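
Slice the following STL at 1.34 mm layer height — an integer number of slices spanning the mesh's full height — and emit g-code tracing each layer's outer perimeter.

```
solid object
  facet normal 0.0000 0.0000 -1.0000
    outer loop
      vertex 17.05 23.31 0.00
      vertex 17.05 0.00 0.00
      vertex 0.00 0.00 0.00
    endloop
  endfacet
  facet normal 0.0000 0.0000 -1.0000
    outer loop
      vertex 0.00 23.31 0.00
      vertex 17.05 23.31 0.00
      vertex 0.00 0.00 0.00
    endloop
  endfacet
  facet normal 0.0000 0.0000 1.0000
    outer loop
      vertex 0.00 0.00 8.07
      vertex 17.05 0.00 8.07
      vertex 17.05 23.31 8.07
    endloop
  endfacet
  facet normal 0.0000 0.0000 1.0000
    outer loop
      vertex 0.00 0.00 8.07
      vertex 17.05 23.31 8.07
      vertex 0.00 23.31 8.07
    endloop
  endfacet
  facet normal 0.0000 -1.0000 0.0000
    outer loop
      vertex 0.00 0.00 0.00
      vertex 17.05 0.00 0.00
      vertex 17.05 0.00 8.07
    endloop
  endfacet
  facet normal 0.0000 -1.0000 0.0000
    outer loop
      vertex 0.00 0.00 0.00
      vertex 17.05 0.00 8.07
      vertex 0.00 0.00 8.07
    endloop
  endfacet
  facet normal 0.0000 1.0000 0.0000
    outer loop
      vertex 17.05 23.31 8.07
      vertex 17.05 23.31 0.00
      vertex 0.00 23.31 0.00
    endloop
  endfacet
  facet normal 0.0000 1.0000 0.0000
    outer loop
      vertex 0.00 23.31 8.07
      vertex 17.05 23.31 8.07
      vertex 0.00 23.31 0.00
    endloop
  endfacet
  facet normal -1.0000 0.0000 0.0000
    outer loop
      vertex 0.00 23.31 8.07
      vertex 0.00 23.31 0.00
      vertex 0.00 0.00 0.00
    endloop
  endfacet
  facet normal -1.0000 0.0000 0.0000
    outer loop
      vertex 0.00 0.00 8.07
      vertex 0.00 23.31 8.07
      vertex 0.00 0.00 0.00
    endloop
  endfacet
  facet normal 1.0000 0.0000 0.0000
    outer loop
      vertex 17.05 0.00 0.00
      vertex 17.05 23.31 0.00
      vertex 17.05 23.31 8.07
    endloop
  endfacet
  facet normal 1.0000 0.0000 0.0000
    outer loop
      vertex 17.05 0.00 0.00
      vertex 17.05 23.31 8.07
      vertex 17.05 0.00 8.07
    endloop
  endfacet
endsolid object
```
; perimeter-only toolpath
G21 ; units = mm
G90 ; absolute positioning
G28 ; home
; layer 1
G0 Z1.34
G0 X0.00 Y0.00
G1 X17.05 Y0.00
G1 X17.05 Y23.31
G1 X0.00 Y23.31
G1 X0.00 Y0.00
; layer 2
G0 Z2.69
G0 X0.00 Y0.00
G1 X17.05 Y0.00
G1 X17.05 Y23.31
G1 X0.00 Y23.31
G1 X0.00 Y0.00
; layer 3
G0 Z4.04
G0 X0.00 Y0.00
G1 X17.05 Y0.00
G1 X17.05 Y23.31
G1 X0.00 Y23.31
G1 X0.00 Y0.00
; layer 4
G0 Z5.38
G0 X0.00 Y0.00
G1 X17.05 Y0.00
G1 X17.05 Y23.31
G1 X0.00 Y23.31
G1 X0.00 Y0.00
; layer 5
G0 Z6.72
G0 X0.00 Y0.00
G1 X17.05 Y0.00
G1 X17.05 Y23.31
G1 X0.00 Y23.31
G1 X0.00 Y0.00
; layer 6
G0 Z8.07
G0 X0.00 Y0.00
G1 X17.05 Y0.00
G1 X17.05 Y23.31
G1 X0.00 Y23.31
G1 X0.00 Y0.00
M2 ; end

The solid is a rectangular box, roughly 17.1 × 23.3 mm footprint and 8.07 mm tall. Slicing at Δz = 1.34 mm — 6 equal slices spanning the solid's height, so layer i sits at z = i·h/6 — gives 6 non-empty perimeters. Each is a 4-segment closed polygon; G0 lifts to the layer z and rapids to the start vertex, then G1 traces the edges.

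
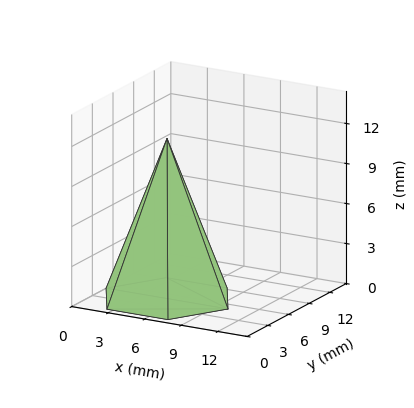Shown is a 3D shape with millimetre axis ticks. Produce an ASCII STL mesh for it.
Reading the render: the shape is a regular 6-sided pyramid, base circumscribed radius ≈ 5 mm, apex at z ≈ 12 mm (dimensions read to the nearest mm from the axis ticks). For the STL, each face is triangulated and given an outward normal.

solid part
  facet normal 0.0000 0.0000 -1.0000
    outer loop
      vertex 2.5 9.3 0.0
      vertex 7.5 9.3 0.0
      vertex 10.0 5.0 0.0
    endloop
  endfacet
  facet normal 0.0000 0.0000 -1.0000
    outer loop
      vertex 0.0 5.0 0.0
      vertex 2.5 9.3 0.0
      vertex 10.0 5.0 0.0
    endloop
  endfacet
  facet normal 0.0000 0.0000 -1.0000
    outer loop
      vertex 2.5 0.7 0.0
      vertex 0.0 5.0 0.0
      vertex 10.0 5.0 0.0
    endloop
  endfacet
  facet normal 0.0000 0.0000 -1.0000
    outer loop
      vertex 7.5 0.7 0.0
      vertex 2.5 0.7 0.0
      vertex 10.0 5.0 0.0
    endloop
  endfacet
  facet normal 0.8133 0.4729 0.3389
    outer loop
      vertex 10.0 5.0 0.0
      vertex 7.5 9.3 0.0
      vertex 5.0 5.0 12.0
    endloop
  endfacet
  facet normal 0.0000 0.9414 0.3373
    outer loop
      vertex 7.5 9.3 0.0
      vertex 2.5 9.3 0.0
      vertex 5.0 5.0 12.0
    endloop
  endfacet
  facet normal -0.8133 0.4729 0.3389
    outer loop
      vertex 2.5 9.3 0.0
      vertex 0.0 5.0 0.0
      vertex 5.0 5.0 12.0
    endloop
  endfacet
  facet normal -0.8133 -0.4729 0.3389
    outer loop
      vertex 0.0 5.0 0.0
      vertex 2.5 0.7 0.0
      vertex 5.0 5.0 12.0
    endloop
  endfacet
  facet normal 0.0000 -0.9414 0.3373
    outer loop
      vertex 2.5 0.7 0.0
      vertex 7.5 0.7 0.0
      vertex 5.0 5.0 12.0
    endloop
  endfacet
  facet normal 0.8133 -0.4729 0.3389
    outer loop
      vertex 7.5 0.7 0.0
      vertex 10.0 5.0 0.0
      vertex 5.0 5.0 12.0
    endloop
  endfacet
endsolid part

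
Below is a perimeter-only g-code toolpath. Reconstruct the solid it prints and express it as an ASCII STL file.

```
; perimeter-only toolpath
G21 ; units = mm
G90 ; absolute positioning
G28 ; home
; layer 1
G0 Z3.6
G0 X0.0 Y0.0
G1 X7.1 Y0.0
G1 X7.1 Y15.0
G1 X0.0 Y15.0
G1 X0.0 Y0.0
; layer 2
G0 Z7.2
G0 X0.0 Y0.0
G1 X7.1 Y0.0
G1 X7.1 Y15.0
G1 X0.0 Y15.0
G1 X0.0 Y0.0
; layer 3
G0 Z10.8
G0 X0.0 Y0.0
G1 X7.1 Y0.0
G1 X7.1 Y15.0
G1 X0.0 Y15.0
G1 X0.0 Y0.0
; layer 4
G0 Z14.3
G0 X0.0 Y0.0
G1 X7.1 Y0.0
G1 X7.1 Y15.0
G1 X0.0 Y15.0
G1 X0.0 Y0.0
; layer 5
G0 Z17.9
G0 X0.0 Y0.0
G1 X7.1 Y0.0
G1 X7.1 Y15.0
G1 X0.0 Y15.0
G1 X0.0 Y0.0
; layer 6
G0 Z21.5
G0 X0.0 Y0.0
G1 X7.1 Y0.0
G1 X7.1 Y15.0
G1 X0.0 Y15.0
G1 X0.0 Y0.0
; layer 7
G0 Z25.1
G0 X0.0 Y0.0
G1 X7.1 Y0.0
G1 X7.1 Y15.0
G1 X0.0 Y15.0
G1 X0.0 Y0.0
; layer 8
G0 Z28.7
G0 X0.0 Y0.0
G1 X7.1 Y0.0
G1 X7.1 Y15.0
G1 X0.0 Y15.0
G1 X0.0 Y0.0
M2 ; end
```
solid part
  facet normal 0.0000 0.0000 -1.0000
    outer loop
      vertex 7.1 15.0 0.0
      vertex 7.1 0.0 0.0
      vertex 0.0 0.0 0.0
    endloop
  endfacet
  facet normal 0.0000 0.0000 -1.0000
    outer loop
      vertex 0.0 15.0 0.0
      vertex 7.1 15.0 0.0
      vertex 0.0 0.0 0.0
    endloop
  endfacet
  facet normal 0.0000 0.0000 1.0000
    outer loop
      vertex 0.0 0.0 28.7
      vertex 7.1 0.0 28.7
      vertex 7.1 15.0 28.7
    endloop
  endfacet
  facet normal 0.0000 0.0000 1.0000
    outer loop
      vertex 0.0 0.0 28.7
      vertex 7.1 15.0 28.7
      vertex 0.0 15.0 28.7
    endloop
  endfacet
  facet normal 0.0000 -1.0000 0.0000
    outer loop
      vertex 0.0 0.0 0.0
      vertex 7.1 0.0 0.0
      vertex 7.1 0.0 28.7
    endloop
  endfacet
  facet normal 0.0000 -1.0000 0.0000
    outer loop
      vertex 0.0 0.0 0.0
      vertex 7.1 0.0 28.7
      vertex 0.0 0.0 28.7
    endloop
  endfacet
  facet normal 0.0000 1.0000 0.0000
    outer loop
      vertex 7.1 15.0 28.7
      vertex 7.1 15.0 0.0
      vertex 0.0 15.0 0.0
    endloop
  endfacet
  facet normal 0.0000 1.0000 0.0000
    outer loop
      vertex 0.0 15.0 28.7
      vertex 7.1 15.0 28.7
      vertex 0.0 15.0 0.0
    endloop
  endfacet
  facet normal -1.0000 0.0000 0.0000
    outer loop
      vertex 0.0 15.0 28.7
      vertex 0.0 15.0 0.0
      vertex 0.0 0.0 0.0
    endloop
  endfacet
  facet normal -1.0000 0.0000 0.0000
    outer loop
      vertex 0.0 0.0 28.7
      vertex 0.0 15.0 28.7
      vertex 0.0 0.0 0.0
    endloop
  endfacet
  facet normal 1.0000 0.0000 0.0000
    outer loop
      vertex 7.1 0.0 0.0
      vertex 7.1 15.0 0.0
      vertex 7.1 15.0 28.7
    endloop
  endfacet
  facet normal 1.0000 0.0000 0.0000
    outer loop
      vertex 7.1 0.0 0.0
      vertex 7.1 15.0 28.7
      vertex 7.1 0.0 28.7
    endloop
  endfacet
endsolid part

The G0 Z moves step by Δz≈3.6 mm. Every layer's G1 loop is the same polygon, so the solid is a straight extrusion of it from z=0 to z≈28.7. Closing with flat bottom and top caps and triangulating gives 12 facets — a rectangular box, roughly 7.1 × 15 mm footprint and 28.7 mm tall.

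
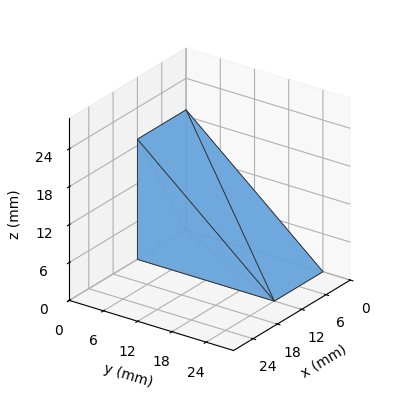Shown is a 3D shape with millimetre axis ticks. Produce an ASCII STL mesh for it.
Reading the render: the shape is a wedge (ramp): 12 × 24 mm base, rising to 19 mm along the y=0 edge and sloping linearly to z=0 at y=24 (dimensions read to the nearest mm from the axis ticks). For the STL, each face is triangulated and given an outward normal.

solid part
  facet normal 0.0000 0.0000 -1.0000
    outer loop
      vertex 12.0 24.0 0.0
      vertex 12.0 0.0 0.0
      vertex 0.0 0.0 0.0
    endloop
  endfacet
  facet normal 0.0000 0.0000 -1.0000
    outer loop
      vertex 0.0 24.0 0.0
      vertex 12.0 24.0 0.0
      vertex 0.0 0.0 0.0
    endloop
  endfacet
  facet normal 0.0000 -1.0000 0.0000
    outer loop
      vertex 0.0 0.0 0.0
      vertex 12.0 0.0 0.0
      vertex 12.0 0.0 19.0
    endloop
  endfacet
  facet normal 0.0000 -1.0000 0.0000
    outer loop
      vertex 0.0 0.0 0.0
      vertex 12.0 0.0 19.0
      vertex 0.0 0.0 19.0
    endloop
  endfacet
  facet normal 0.0000 0.6207 0.7840
    outer loop
      vertex 0.0 0.0 19.0
      vertex 12.0 0.0 19.0
      vertex 12.0 24.0 0.0
    endloop
  endfacet
  facet normal 0.0000 0.6207 0.7840
    outer loop
      vertex 0.0 0.0 19.0
      vertex 12.0 24.0 0.0
      vertex 0.0 24.0 0.0
    endloop
  endfacet
  facet normal -1.0000 0.0000 0.0000
    outer loop
      vertex 0.0 0.0 19.0
      vertex 0.0 24.0 0.0
      vertex 0.0 0.0 0.0
    endloop
  endfacet
  facet normal 1.0000 0.0000 0.0000
    outer loop
      vertex 12.0 0.0 0.0
      vertex 12.0 24.0 0.0
      vertex 12.0 0.0 19.0
    endloop
  endfacet
endsolid part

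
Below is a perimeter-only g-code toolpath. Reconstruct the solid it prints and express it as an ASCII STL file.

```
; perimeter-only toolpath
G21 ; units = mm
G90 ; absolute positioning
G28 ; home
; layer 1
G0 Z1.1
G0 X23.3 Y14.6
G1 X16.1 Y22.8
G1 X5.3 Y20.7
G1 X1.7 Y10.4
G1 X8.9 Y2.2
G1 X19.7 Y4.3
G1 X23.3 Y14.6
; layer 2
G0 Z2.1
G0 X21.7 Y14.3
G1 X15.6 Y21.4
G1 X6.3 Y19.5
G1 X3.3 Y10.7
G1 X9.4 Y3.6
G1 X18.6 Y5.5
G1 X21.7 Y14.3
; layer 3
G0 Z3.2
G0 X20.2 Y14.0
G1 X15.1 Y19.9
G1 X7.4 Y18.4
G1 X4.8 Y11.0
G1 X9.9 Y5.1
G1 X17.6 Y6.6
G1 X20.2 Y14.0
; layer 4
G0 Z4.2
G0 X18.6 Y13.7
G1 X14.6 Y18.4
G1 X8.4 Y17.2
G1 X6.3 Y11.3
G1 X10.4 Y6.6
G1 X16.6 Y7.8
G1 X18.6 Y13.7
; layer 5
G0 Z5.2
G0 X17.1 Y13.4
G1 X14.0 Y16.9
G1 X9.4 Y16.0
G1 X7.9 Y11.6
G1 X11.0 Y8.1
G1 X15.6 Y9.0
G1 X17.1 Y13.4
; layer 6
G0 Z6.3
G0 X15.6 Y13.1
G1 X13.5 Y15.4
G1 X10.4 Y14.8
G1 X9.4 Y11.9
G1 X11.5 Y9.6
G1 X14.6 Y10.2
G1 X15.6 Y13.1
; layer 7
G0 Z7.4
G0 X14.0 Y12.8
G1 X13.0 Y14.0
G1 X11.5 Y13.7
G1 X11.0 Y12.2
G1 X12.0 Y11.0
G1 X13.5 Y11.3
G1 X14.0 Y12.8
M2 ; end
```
solid part
  facet normal 0.0000 0.0000 -1.0000
    outer loop
      vertex 4.3 21.9 0.0
      vertex 16.6 24.3 0.0
      vertex 24.8 14.9 0.0
    endloop
  endfacet
  facet normal 0.0000 0.0000 -1.0000
    outer loop
      vertex 0.2 10.1 0.0
      vertex 4.3 21.9 0.0
      vertex 24.8 14.9 0.0
    endloop
  endfacet
  facet normal 0.0000 0.0000 -1.0000
    outer loop
      vertex 8.4 0.7 0.0
      vertex 0.2 10.1 0.0
      vertex 24.8 14.9 0.0
    endloop
  endfacet
  facet normal 0.0000 0.0000 -1.0000
    outer loop
      vertex 20.7 3.1 0.0
      vertex 8.4 0.7 0.0
      vertex 24.8 14.9 0.0
    endloop
  endfacet
  facet normal 0.4614 0.4025 0.7906
    outer loop
      vertex 24.8 14.9 0.0
      vertex 16.6 24.3 0.0
      vertex 12.5 12.5 8.4
    endloop
  endfacet
  facet normal -0.1176 0.6027 0.7893
    outer loop
      vertex 16.6 24.3 0.0
      vertex 4.3 21.9 0.0
      vertex 12.5 12.5 8.4
    endloop
  endfacet
  facet normal -0.5789 0.2011 0.7902
    outer loop
      vertex 4.3 21.9 0.0
      vertex 0.2 10.1 0.0
      vertex 12.5 12.5 8.4
    endloop
  endfacet
  facet normal -0.4614 -0.4025 0.7906
    outer loop
      vertex 0.2 10.1 0.0
      vertex 8.4 0.7 0.0
      vertex 12.5 12.5 8.4
    endloop
  endfacet
  facet normal 0.1176 -0.6027 0.7893
    outer loop
      vertex 8.4 0.7 0.0
      vertex 20.7 3.1 0.0
      vertex 12.5 12.5 8.4
    endloop
  endfacet
  facet normal 0.5789 -0.2011 0.7902
    outer loop
      vertex 20.7 3.1 0.0
      vertex 24.8 14.9 0.0
      vertex 12.5 12.5 8.4
    endloop
  endfacet
endsolid part

The G0 Z moves step by Δz≈1.1 mm. The G1 loops shrink linearly with z, so the solid tapers from its base footprint up to z≈8.4. Closing with a flat bottom cap and the tapered top and triangulating gives 10 facets — a regular 6-sided pyramid, base circumscribed radius ≈ 12.5 mm, apex at z ≈ 8.4 mm.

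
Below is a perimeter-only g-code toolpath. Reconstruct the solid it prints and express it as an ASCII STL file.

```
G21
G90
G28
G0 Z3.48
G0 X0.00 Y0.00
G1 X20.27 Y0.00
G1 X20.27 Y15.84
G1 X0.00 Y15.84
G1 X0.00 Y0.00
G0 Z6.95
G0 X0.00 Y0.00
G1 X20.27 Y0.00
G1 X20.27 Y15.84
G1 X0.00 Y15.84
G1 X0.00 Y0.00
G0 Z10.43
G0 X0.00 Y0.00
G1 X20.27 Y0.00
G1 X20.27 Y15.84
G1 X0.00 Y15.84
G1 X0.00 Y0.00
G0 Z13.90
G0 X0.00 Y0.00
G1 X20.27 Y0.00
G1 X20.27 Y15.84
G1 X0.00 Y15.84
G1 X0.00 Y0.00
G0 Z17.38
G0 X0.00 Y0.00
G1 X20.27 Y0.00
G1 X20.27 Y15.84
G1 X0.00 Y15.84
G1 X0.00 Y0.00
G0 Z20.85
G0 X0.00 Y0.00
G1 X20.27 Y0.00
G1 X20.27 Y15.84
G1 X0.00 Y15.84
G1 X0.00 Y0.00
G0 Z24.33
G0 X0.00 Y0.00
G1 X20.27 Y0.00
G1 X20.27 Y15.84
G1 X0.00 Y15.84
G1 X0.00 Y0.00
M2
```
solid part
  facet normal 0.0000 0.0000 -1.0000
    outer loop
      vertex 20.27 15.84 0.00
      vertex 20.27 0.00 0.00
      vertex 0.00 0.00 0.00
    endloop
  endfacet
  facet normal 0.0000 0.0000 -1.0000
    outer loop
      vertex 0.00 15.84 0.00
      vertex 20.27 15.84 0.00
      vertex 0.00 0.00 0.00
    endloop
  endfacet
  facet normal 0.0000 0.0000 1.0000
    outer loop
      vertex 0.00 0.00 24.33
      vertex 20.27 0.00 24.33
      vertex 20.27 15.84 24.33
    endloop
  endfacet
  facet normal 0.0000 0.0000 1.0000
    outer loop
      vertex 0.00 0.00 24.33
      vertex 20.27 15.84 24.33
      vertex 0.00 15.84 24.33
    endloop
  endfacet
  facet normal 0.0000 -1.0000 0.0000
    outer loop
      vertex 0.00 0.00 0.00
      vertex 20.27 0.00 0.00
      vertex 20.27 0.00 24.33
    endloop
  endfacet
  facet normal 0.0000 -1.0000 0.0000
    outer loop
      vertex 0.00 0.00 0.00
      vertex 20.27 0.00 24.33
      vertex 0.00 0.00 24.33
    endloop
  endfacet
  facet normal 0.0000 1.0000 0.0000
    outer loop
      vertex 20.27 15.84 24.33
      vertex 20.27 15.84 0.00
      vertex 0.00 15.84 0.00
    endloop
  endfacet
  facet normal 0.0000 1.0000 0.0000
    outer loop
      vertex 0.00 15.84 24.33
      vertex 20.27 15.84 24.33
      vertex 0.00 15.84 0.00
    endloop
  endfacet
  facet normal -1.0000 0.0000 0.0000
    outer loop
      vertex 0.00 15.84 24.33
      vertex 0.00 15.84 0.00
      vertex 0.00 0.00 0.00
    endloop
  endfacet
  facet normal -1.0000 0.0000 0.0000
    outer loop
      vertex 0.00 0.00 24.33
      vertex 0.00 15.84 24.33
      vertex 0.00 0.00 0.00
    endloop
  endfacet
  facet normal 1.0000 0.0000 0.0000
    outer loop
      vertex 20.27 0.00 0.00
      vertex 20.27 15.84 0.00
      vertex 20.27 15.84 24.33
    endloop
  endfacet
  facet normal 1.0000 0.0000 0.0000
    outer loop
      vertex 20.27 0.00 0.00
      vertex 20.27 15.84 24.33
      vertex 20.27 0.00 24.33
    endloop
  endfacet
endsolid part

The G0 Z moves step by Δz≈3.48 mm. Every layer's G1 loop is the same polygon, so the solid is a straight extrusion of it from z=0 to z≈24.3. Closing with flat bottom and top caps and triangulating gives 12 facets — a rectangular box, roughly 20.3 × 15.8 mm footprint and 24.3 mm tall.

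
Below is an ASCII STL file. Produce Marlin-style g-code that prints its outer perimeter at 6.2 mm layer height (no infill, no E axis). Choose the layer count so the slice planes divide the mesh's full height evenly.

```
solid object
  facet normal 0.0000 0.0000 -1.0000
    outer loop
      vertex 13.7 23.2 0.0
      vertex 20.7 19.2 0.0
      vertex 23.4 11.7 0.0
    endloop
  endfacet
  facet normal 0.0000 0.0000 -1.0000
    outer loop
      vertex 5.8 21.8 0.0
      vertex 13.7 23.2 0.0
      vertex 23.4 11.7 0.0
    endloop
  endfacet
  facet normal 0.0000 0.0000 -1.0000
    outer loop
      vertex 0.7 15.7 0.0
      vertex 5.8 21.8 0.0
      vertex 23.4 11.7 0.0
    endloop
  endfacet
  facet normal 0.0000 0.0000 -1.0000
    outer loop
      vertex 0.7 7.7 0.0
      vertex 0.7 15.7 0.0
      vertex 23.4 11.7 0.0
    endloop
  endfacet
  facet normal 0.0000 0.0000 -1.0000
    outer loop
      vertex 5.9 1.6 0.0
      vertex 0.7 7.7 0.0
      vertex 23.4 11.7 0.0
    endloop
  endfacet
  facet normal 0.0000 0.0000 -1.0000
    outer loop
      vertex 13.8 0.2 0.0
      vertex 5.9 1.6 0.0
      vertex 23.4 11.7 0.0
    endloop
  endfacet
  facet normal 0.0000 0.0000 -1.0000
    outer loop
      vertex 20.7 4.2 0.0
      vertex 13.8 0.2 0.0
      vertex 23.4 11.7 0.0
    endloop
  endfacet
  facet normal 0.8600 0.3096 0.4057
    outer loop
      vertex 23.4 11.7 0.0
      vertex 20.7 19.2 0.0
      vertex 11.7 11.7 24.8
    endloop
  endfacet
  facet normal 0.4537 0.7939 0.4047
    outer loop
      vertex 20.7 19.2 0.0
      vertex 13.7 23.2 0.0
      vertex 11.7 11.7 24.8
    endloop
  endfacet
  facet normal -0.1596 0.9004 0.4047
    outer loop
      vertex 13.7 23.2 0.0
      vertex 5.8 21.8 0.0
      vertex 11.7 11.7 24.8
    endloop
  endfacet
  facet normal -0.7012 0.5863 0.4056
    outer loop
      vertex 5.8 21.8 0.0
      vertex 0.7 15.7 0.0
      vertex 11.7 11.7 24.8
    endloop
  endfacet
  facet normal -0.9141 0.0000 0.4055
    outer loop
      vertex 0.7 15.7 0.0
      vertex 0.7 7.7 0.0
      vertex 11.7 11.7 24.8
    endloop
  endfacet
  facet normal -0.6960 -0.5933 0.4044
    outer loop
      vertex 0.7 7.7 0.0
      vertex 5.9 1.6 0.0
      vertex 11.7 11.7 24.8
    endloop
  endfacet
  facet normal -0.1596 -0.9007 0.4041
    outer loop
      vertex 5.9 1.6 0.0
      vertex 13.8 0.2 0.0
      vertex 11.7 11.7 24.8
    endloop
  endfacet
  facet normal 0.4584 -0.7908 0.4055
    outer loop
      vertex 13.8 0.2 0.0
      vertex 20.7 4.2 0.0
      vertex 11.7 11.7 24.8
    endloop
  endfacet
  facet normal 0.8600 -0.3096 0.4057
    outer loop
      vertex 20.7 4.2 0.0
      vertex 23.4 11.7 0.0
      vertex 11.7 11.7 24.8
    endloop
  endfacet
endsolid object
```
; perimeter-only toolpath
G21 ; units = mm
G90 ; absolute positioning
G28 ; home
; layer 1
G0 Z6.2
G0 X20.5 Y11.7
G1 X18.4 Y17.3
G1 X13.2 Y20.3
G1 X7.3 Y19.3
G1 X3.4 Y14.7
G1 X3.4 Y8.7
G1 X7.4 Y4.1
G1 X13.3 Y3.1
G1 X18.4 Y6.1
G1 X20.5 Y11.7
; layer 2
G0 Z12.4
G0 X17.5 Y11.7
G1 X16.2 Y15.4
G1 X12.7 Y17.4
G1 X8.8 Y16.8
G1 X6.2 Y13.7
G1 X6.2 Y9.7
G1 X8.8 Y6.6
G1 X12.8 Y5.9
G1 X16.2 Y7.9
G1 X17.5 Y11.7
; layer 3
G0 Z18.6
G0 X14.6 Y11.7
G1 X13.9 Y13.6
G1 X12.2 Y14.6
G1 X10.2 Y14.2
G1 X8.9 Y12.7
G1 X8.9 Y10.7
G1 X10.2 Y9.2
G1 X12.2 Y8.8
G1 X13.9 Y9.8
G1 X14.6 Y11.7
M2 ; end

The solid is a regular 9-sided pyramid, base circumscribed radius ≈ 11.7 mm, apex at z ≈ 24.8 mm. Slicing at Δz = 6.2 mm — 4 equal slices spanning the solid's height, so layer i sits at z = i·h/4 — gives 3 non-empty perimeters. Each is a 9-segment closed polygon; G0 lifts to the layer z and rapids to the start vertex, then G1 traces the edges. The cross-section shrinks linearly with z (the slice at the apex is degenerate and omitted).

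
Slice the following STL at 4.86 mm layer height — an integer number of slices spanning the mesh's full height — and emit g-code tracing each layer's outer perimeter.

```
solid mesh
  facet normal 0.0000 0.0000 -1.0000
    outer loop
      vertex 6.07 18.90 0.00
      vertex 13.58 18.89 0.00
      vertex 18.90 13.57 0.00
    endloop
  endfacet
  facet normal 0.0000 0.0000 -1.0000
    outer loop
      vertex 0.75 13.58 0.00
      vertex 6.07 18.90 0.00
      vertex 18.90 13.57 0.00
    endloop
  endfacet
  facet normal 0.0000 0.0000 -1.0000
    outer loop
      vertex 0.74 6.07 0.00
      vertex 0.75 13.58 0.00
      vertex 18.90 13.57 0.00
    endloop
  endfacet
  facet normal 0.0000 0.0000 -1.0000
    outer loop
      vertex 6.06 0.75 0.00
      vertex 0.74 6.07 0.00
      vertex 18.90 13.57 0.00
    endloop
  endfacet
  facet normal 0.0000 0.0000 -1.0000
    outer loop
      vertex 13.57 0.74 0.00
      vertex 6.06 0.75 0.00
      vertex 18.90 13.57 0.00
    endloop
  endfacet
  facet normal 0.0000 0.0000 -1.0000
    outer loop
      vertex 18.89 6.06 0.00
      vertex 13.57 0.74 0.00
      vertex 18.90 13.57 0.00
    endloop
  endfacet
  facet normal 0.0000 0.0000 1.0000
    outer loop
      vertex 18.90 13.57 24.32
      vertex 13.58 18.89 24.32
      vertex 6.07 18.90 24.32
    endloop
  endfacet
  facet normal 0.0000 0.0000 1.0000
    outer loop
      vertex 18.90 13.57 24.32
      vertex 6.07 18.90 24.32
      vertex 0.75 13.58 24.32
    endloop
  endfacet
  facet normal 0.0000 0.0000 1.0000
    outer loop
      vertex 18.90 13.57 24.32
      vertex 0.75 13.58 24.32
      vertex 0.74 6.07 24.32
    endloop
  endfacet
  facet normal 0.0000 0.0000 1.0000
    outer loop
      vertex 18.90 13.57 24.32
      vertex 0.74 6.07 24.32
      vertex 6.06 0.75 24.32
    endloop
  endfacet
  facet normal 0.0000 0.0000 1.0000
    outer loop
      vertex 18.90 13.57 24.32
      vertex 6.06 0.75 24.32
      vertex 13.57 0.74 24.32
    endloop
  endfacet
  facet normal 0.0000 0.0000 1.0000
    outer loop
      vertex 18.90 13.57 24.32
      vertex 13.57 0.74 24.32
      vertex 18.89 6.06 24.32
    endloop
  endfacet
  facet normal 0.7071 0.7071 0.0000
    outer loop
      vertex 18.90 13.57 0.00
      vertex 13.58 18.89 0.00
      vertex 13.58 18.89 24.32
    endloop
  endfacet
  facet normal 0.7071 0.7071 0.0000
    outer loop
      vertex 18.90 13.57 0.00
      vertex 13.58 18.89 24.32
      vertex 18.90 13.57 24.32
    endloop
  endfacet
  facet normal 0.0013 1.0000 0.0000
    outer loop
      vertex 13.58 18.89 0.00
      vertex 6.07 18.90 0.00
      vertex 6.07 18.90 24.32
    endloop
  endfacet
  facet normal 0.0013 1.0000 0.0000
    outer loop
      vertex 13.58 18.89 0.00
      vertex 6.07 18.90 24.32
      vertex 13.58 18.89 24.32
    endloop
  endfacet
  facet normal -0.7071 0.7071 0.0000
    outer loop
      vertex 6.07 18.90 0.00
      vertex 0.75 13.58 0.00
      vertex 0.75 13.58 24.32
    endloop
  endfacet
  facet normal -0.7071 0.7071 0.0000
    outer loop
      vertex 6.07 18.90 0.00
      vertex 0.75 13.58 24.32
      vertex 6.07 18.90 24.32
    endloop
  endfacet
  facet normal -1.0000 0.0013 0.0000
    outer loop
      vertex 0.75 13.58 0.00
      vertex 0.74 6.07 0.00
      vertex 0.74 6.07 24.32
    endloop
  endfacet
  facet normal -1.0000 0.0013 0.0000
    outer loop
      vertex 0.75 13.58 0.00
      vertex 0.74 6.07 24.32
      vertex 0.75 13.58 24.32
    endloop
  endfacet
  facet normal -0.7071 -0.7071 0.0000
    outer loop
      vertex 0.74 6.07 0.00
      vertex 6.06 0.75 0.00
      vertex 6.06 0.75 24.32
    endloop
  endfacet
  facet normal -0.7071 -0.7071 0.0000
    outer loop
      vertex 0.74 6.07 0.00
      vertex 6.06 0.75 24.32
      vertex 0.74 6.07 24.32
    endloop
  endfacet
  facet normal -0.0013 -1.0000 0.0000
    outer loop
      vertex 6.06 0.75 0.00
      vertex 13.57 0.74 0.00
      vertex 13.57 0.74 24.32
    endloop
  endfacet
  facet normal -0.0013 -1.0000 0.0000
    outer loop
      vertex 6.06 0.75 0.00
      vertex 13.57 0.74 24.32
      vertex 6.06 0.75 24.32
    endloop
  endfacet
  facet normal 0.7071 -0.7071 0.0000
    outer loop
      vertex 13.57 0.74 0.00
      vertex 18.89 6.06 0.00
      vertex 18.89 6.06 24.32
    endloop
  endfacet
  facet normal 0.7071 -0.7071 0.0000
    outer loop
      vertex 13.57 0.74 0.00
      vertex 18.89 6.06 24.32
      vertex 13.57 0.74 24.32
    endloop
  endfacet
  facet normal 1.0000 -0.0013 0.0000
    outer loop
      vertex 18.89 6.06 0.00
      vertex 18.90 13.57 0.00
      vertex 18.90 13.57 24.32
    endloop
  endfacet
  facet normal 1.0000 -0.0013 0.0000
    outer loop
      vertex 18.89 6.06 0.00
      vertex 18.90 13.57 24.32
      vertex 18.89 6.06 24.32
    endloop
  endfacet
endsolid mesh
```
; perimeter-only toolpath
G21 ; units = mm
G90 ; absolute positioning
G28 ; home
; layer 1
G0 Z4.86
G0 X18.90 Y13.57
G1 X13.58 Y18.89
G1 X6.07 Y18.90
G1 X0.75 Y13.58
G1 X0.74 Y6.07
G1 X6.06 Y0.75
G1 X13.57 Y0.74
G1 X18.89 Y6.06
G1 X18.90 Y13.57
; layer 2
G0 Z9.73
G0 X18.90 Y13.57
G1 X13.58 Y18.89
G1 X6.07 Y18.90
G1 X0.75 Y13.58
G1 X0.74 Y6.07
G1 X6.06 Y0.75
G1 X13.57 Y0.74
G1 X18.89 Y6.06
G1 X18.90 Y13.57
; layer 3
G0 Z14.59
G0 X18.90 Y13.57
G1 X13.58 Y18.89
G1 X6.07 Y18.90
G1 X0.75 Y13.58
G1 X0.74 Y6.07
G1 X6.06 Y0.75
G1 X13.57 Y0.74
G1 X18.89 Y6.06
G1 X18.90 Y13.57
; layer 4
G0 Z19.46
G0 X18.90 Y13.57
G1 X13.58 Y18.89
G1 X6.07 Y18.90
G1 X0.75 Y13.58
G1 X0.74 Y6.07
G1 X6.06 Y0.75
G1 X13.57 Y0.74
G1 X18.89 Y6.06
G1 X18.90 Y13.57
; layer 5
G0 Z24.32
G0 X18.90 Y13.57
G1 X13.58 Y18.89
G1 X6.07 Y18.90
G1 X0.75 Y13.58
G1 X0.74 Y6.07
G1 X6.06 Y0.75
G1 X13.57 Y0.74
G1 X18.89 Y6.06
G1 X18.90 Y13.57
M2 ; end

The solid is a regular 8-sided prism (a cylinder approximated with 8 flat sides), circumscribed radius ≈ 9.82 mm, height ≈ 24.3 mm. Slicing at Δz = 4.86 mm — 5 equal slices spanning the solid's height, so layer i sits at z = i·h/5 — gives 5 non-empty perimeters. Each is a 8-segment closed polygon; G0 lifts to the layer z and rapids to the start vertex, then G1 traces the edges.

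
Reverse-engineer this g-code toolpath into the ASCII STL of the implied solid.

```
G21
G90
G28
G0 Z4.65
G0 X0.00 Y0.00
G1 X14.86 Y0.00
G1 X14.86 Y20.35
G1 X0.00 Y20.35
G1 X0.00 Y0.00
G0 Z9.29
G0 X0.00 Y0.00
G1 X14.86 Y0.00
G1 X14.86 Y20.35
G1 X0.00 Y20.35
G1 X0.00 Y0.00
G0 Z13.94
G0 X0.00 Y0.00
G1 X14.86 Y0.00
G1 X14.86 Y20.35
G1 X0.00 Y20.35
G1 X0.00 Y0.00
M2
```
solid part
  facet normal 0.0000 0.0000 -1.0000
    outer loop
      vertex 14.86 20.35 0.00
      vertex 14.86 0.00 0.00
      vertex 0.00 0.00 0.00
    endloop
  endfacet
  facet normal 0.0000 0.0000 -1.0000
    outer loop
      vertex 0.00 20.35 0.00
      vertex 14.86 20.35 0.00
      vertex 0.00 0.00 0.00
    endloop
  endfacet
  facet normal 0.0000 0.0000 1.0000
    outer loop
      vertex 0.00 0.00 13.94
      vertex 14.86 0.00 13.94
      vertex 14.86 20.35 13.94
    endloop
  endfacet
  facet normal 0.0000 0.0000 1.0000
    outer loop
      vertex 0.00 0.00 13.94
      vertex 14.86 20.35 13.94
      vertex 0.00 20.35 13.94
    endloop
  endfacet
  facet normal 0.0000 -1.0000 0.0000
    outer loop
      vertex 0.00 0.00 0.00
      vertex 14.86 0.00 0.00
      vertex 14.86 0.00 13.94
    endloop
  endfacet
  facet normal 0.0000 -1.0000 0.0000
    outer loop
      vertex 0.00 0.00 0.00
      vertex 14.86 0.00 13.94
      vertex 0.00 0.00 13.94
    endloop
  endfacet
  facet normal 0.0000 1.0000 0.0000
    outer loop
      vertex 14.86 20.35 13.94
      vertex 14.86 20.35 0.00
      vertex 0.00 20.35 0.00
    endloop
  endfacet
  facet normal 0.0000 1.0000 0.0000
    outer loop
      vertex 0.00 20.35 13.94
      vertex 14.86 20.35 13.94
      vertex 0.00 20.35 0.00
    endloop
  endfacet
  facet normal -1.0000 0.0000 0.0000
    outer loop
      vertex 0.00 20.35 13.94
      vertex 0.00 20.35 0.00
      vertex 0.00 0.00 0.00
    endloop
  endfacet
  facet normal -1.0000 0.0000 0.0000
    outer loop
      vertex 0.00 0.00 13.94
      vertex 0.00 20.35 13.94
      vertex 0.00 0.00 0.00
    endloop
  endfacet
  facet normal 1.0000 0.0000 0.0000
    outer loop
      vertex 14.86 0.00 0.00
      vertex 14.86 20.35 0.00
      vertex 14.86 20.35 13.94
    endloop
  endfacet
  facet normal 1.0000 0.0000 0.0000
    outer loop
      vertex 14.86 0.00 0.00
      vertex 14.86 20.35 13.94
      vertex 14.86 0.00 13.94
    endloop
  endfacet
endsolid part

The G0 Z moves step by Δz≈4.65 mm. Every layer's G1 loop is the same polygon, so the solid is a straight extrusion of it from z=0 to z≈13.9. Closing with flat bottom and top caps and triangulating gives 12 facets — a rectangular box, roughly 14.9 × 20.4 mm footprint and 13.9 mm tall.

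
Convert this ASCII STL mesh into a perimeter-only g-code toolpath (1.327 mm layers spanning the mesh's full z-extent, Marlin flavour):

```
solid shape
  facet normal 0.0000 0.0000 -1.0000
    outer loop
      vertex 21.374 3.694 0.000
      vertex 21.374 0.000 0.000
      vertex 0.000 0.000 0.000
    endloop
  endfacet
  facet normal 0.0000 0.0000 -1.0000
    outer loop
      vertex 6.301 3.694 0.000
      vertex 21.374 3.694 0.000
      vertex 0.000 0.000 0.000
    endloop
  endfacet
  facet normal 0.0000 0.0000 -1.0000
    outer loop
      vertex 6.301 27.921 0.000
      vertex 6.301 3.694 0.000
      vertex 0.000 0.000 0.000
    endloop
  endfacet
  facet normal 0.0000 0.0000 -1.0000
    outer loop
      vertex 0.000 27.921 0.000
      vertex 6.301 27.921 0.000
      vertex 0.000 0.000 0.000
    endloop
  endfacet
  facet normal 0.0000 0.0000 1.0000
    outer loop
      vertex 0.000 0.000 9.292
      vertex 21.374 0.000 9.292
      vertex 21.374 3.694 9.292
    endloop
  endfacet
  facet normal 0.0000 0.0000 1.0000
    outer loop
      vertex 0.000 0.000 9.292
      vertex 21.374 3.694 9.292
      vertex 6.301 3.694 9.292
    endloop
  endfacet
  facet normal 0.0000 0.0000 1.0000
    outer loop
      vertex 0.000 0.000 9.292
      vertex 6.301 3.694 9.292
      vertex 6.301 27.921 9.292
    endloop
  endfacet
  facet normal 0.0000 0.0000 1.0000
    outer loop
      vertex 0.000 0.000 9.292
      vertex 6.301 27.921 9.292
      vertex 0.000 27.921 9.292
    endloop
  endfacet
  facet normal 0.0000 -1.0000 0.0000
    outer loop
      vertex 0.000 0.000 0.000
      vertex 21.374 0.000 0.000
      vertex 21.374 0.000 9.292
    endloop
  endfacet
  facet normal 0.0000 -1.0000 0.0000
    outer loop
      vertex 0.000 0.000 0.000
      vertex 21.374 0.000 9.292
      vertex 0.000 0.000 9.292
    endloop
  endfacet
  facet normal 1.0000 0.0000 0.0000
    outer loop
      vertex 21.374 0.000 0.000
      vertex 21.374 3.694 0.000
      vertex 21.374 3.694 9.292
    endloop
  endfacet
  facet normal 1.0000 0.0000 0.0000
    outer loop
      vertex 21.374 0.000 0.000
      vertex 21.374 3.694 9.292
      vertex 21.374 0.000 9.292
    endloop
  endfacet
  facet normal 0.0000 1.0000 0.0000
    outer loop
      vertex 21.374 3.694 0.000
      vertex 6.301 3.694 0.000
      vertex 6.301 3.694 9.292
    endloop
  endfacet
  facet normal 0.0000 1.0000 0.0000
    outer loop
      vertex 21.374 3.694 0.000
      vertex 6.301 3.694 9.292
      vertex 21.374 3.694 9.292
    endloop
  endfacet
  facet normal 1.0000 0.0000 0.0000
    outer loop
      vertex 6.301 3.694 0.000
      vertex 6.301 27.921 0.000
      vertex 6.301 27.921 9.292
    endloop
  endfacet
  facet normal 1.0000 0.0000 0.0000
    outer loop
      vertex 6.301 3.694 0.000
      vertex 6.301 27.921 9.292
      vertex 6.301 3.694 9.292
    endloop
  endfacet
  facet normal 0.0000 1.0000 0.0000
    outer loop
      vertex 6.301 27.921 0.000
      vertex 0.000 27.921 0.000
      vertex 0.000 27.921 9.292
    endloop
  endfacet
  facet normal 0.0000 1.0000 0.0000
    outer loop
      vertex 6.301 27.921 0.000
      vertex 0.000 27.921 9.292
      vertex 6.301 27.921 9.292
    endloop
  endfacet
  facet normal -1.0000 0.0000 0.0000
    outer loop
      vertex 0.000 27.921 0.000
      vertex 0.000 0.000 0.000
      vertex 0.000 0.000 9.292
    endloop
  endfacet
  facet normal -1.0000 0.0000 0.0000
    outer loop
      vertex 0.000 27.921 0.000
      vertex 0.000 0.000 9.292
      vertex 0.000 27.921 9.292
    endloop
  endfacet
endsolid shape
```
; perimeter-only toolpath
G21 ; units = mm
G90 ; absolute positioning
G28 ; home
; layer 1
G0 Z1.327
G0 X0.000 Y0.000
G1 X21.374 Y0.000
G1 X21.374 Y3.694
G1 X6.301 Y3.694
G1 X6.301 Y27.921
G1 X0.000 Y27.921
G1 X0.000 Y0.000
; layer 2
G0 Z2.655
G0 X0.000 Y0.000
G1 X21.374 Y0.000
G1 X21.374 Y3.694
G1 X6.301 Y3.694
G1 X6.301 Y27.921
G1 X0.000 Y27.921
G1 X0.000 Y0.000
; layer 3
G0 Z3.982
G0 X0.000 Y0.000
G1 X21.374 Y0.000
G1 X21.374 Y3.694
G1 X6.301 Y3.694
G1 X6.301 Y27.921
G1 X0.000 Y27.921
G1 X0.000 Y0.000
; layer 4
G0 Z5.310
G0 X0.000 Y0.000
G1 X21.374 Y0.000
G1 X21.374 Y3.694
G1 X6.301 Y3.694
G1 X6.301 Y27.921
G1 X0.000 Y27.921
G1 X0.000 Y0.000
; layer 5
G0 Z6.637
G0 X0.000 Y0.000
G1 X21.374 Y0.000
G1 X21.374 Y3.694
G1 X6.301 Y3.694
G1 X6.301 Y27.921
G1 X0.000 Y27.921
G1 X0.000 Y0.000
; layer 6
G0 Z7.965
G0 X0.000 Y0.000
G1 X21.374 Y0.000
G1 X21.374 Y3.694
G1 X6.301 Y3.694
G1 X6.301 Y27.921
G1 X0.000 Y27.921
G1 X0.000 Y0.000
; layer 7
G0 Z9.292
G0 X0.000 Y0.000
G1 X21.374 Y0.000
G1 X21.374 Y3.694
G1 X6.301 Y3.694
G1 X6.301 Y27.921
G1 X0.000 Y27.921
G1 X0.000 Y0.000
M2 ; end

The solid is an L-shaped prism: outer 21.4 × 27.9 mm, arm thicknesses ≈ 3.69 mm (horizontal) and 6.3 mm (vertical), extruded 9.29 mm in z. Slicing at Δz = 1.327 mm — 7 equal slices spanning the solid's height, so layer i sits at z = i·h/7 — gives 7 non-empty perimeters. Each is a 6-segment closed polygon; G0 lifts to the layer z and rapids to the start vertex, then G1 traces the edges.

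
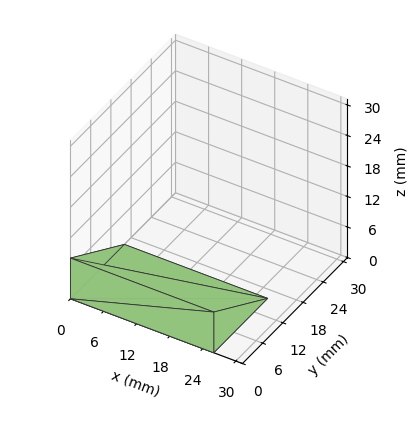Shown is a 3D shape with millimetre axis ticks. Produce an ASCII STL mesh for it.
Reading the render: the shape is a wedge (ramp): 26 × 16 mm base, rising to 8 mm along the y=0 edge and sloping linearly to z=0 at y=16 (dimensions read to the nearest mm from the axis ticks). For the STL, each face is triangulated and given an outward normal.

solid part
  facet normal 0.0000 0.0000 -1.0000
    outer loop
      vertex 26.0 16.0 0.0
      vertex 26.0 0.0 0.0
      vertex 0.0 0.0 0.0
    endloop
  endfacet
  facet normal 0.0000 0.0000 -1.0000
    outer loop
      vertex 0.0 16.0 0.0
      vertex 26.0 16.0 0.0
      vertex 0.0 0.0 0.0
    endloop
  endfacet
  facet normal 0.0000 -1.0000 0.0000
    outer loop
      vertex 0.0 0.0 0.0
      vertex 26.0 0.0 0.0
      vertex 26.0 0.0 8.0
    endloop
  endfacet
  facet normal 0.0000 -1.0000 0.0000
    outer loop
      vertex 0.0 0.0 0.0
      vertex 26.0 0.0 8.0
      vertex 0.0 0.0 8.0
    endloop
  endfacet
  facet normal 0.0000 0.4472 0.8944
    outer loop
      vertex 0.0 0.0 8.0
      vertex 26.0 0.0 8.0
      vertex 26.0 16.0 0.0
    endloop
  endfacet
  facet normal 0.0000 0.4472 0.8944
    outer loop
      vertex 0.0 0.0 8.0
      vertex 26.0 16.0 0.0
      vertex 0.0 16.0 0.0
    endloop
  endfacet
  facet normal -1.0000 0.0000 0.0000
    outer loop
      vertex 0.0 0.0 8.0
      vertex 0.0 16.0 0.0
      vertex 0.0 0.0 0.0
    endloop
  endfacet
  facet normal 1.0000 0.0000 0.0000
    outer loop
      vertex 26.0 0.0 0.0
      vertex 26.0 16.0 0.0
      vertex 26.0 0.0 8.0
    endloop
  endfacet
endsolid part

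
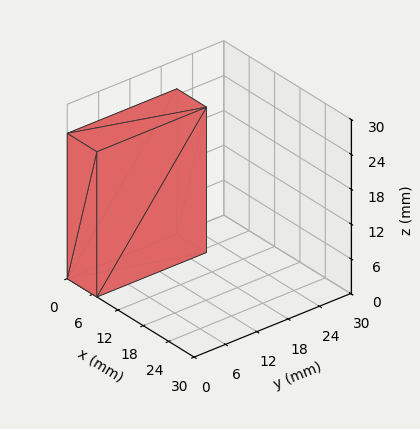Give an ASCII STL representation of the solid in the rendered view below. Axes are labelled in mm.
Reading the render: the shape is a rectangular box, roughly 7 × 21 mm footprint and 25 mm tall (dimensions read to the nearest mm from the axis ticks). For the STL, each face is triangulated and given an outward normal.

solid part
  facet normal 0.0000 0.0000 -1.0000
    outer loop
      vertex 7.0 21.0 0.0
      vertex 7.0 0.0 0.0
      vertex 0.0 0.0 0.0
    endloop
  endfacet
  facet normal 0.0000 0.0000 -1.0000
    outer loop
      vertex 0.0 21.0 0.0
      vertex 7.0 21.0 0.0
      vertex 0.0 0.0 0.0
    endloop
  endfacet
  facet normal 0.0000 0.0000 1.0000
    outer loop
      vertex 0.0 0.0 25.0
      vertex 7.0 0.0 25.0
      vertex 7.0 21.0 25.0
    endloop
  endfacet
  facet normal 0.0000 0.0000 1.0000
    outer loop
      vertex 0.0 0.0 25.0
      vertex 7.0 21.0 25.0
      vertex 0.0 21.0 25.0
    endloop
  endfacet
  facet normal 0.0000 -1.0000 0.0000
    outer loop
      vertex 0.0 0.0 0.0
      vertex 7.0 0.0 0.0
      vertex 7.0 0.0 25.0
    endloop
  endfacet
  facet normal 0.0000 -1.0000 0.0000
    outer loop
      vertex 0.0 0.0 0.0
      vertex 7.0 0.0 25.0
      vertex 0.0 0.0 25.0
    endloop
  endfacet
  facet normal 0.0000 1.0000 0.0000
    outer loop
      vertex 7.0 21.0 25.0
      vertex 7.0 21.0 0.0
      vertex 0.0 21.0 0.0
    endloop
  endfacet
  facet normal 0.0000 1.0000 0.0000
    outer loop
      vertex 0.0 21.0 25.0
      vertex 7.0 21.0 25.0
      vertex 0.0 21.0 0.0
    endloop
  endfacet
  facet normal -1.0000 0.0000 0.0000
    outer loop
      vertex 0.0 21.0 25.0
      vertex 0.0 21.0 0.0
      vertex 0.0 0.0 0.0
    endloop
  endfacet
  facet normal -1.0000 0.0000 0.0000
    outer loop
      vertex 0.0 0.0 25.0
      vertex 0.0 21.0 25.0
      vertex 0.0 0.0 0.0
    endloop
  endfacet
  facet normal 1.0000 0.0000 0.0000
    outer loop
      vertex 7.0 0.0 0.0
      vertex 7.0 21.0 0.0
      vertex 7.0 21.0 25.0
    endloop
  endfacet
  facet normal 1.0000 0.0000 0.0000
    outer loop
      vertex 7.0 0.0 0.0
      vertex 7.0 21.0 25.0
      vertex 7.0 0.0 25.0
    endloop
  endfacet
endsolid part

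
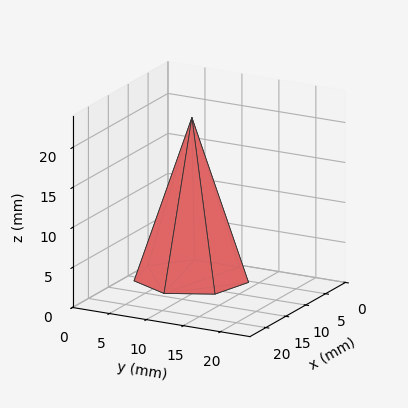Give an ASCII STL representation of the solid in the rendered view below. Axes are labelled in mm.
Reading the render: the shape is a regular 7-sided pyramid, base circumscribed radius ≈ 7 mm, apex at z ≈ 20 mm (dimensions read to the nearest mm from the axis ticks). For the STL, each face is triangulated and given an outward normal.

solid part
  facet normal 0.0000 0.0000 -1.0000
    outer loop
      vertex 5.44 13.82 0.00
      vertex 11.36 12.47 0.00
      vertex 14.00 7.00 0.00
    endloop
  endfacet
  facet normal 0.0000 0.0000 -1.0000
    outer loop
      vertex 0.69 10.04 0.00
      vertex 5.44 13.82 0.00
      vertex 14.00 7.00 0.00
    endloop
  endfacet
  facet normal 0.0000 0.0000 -1.0000
    outer loop
      vertex 0.69 3.96 0.00
      vertex 0.69 10.04 0.00
      vertex 14.00 7.00 0.00
    endloop
  endfacet
  facet normal 0.0000 0.0000 -1.0000
    outer loop
      vertex 5.44 0.18 0.00
      vertex 0.69 3.96 0.00
      vertex 14.00 7.00 0.00
    endloop
  endfacet
  facet normal 0.0000 0.0000 -1.0000
    outer loop
      vertex 11.36 1.53 0.00
      vertex 5.44 0.18 0.00
      vertex 14.00 7.00 0.00
    endloop
  endfacet
  facet normal 0.8589 0.4146 0.3006
    outer loop
      vertex 14.00 7.00 0.00
      vertex 11.36 12.47 0.00
      vertex 7.00 7.00 20.00
    endloop
  endfacet
  facet normal 0.2121 0.9299 0.3006
    outer loop
      vertex 11.36 12.47 0.00
      vertex 5.44 13.82 0.00
      vertex 7.00 7.00 20.00
    endloop
  endfacet
  facet normal -0.5938 0.7462 0.3008
    outer loop
      vertex 5.44 13.82 0.00
      vertex 0.69 10.04 0.00
      vertex 7.00 7.00 20.00
    endloop
  endfacet
  facet normal -0.9537 0.0000 0.3009
    outer loop
      vertex 0.69 10.04 0.00
      vertex 0.69 3.96 0.00
      vertex 7.00 7.00 20.00
    endloop
  endfacet
  facet normal -0.5938 -0.7462 0.3008
    outer loop
      vertex 0.69 3.96 0.00
      vertex 5.44 0.18 0.00
      vertex 7.00 7.00 20.00
    endloop
  endfacet
  facet normal 0.2121 -0.9299 0.3006
    outer loop
      vertex 5.44 0.18 0.00
      vertex 11.36 1.53 0.00
      vertex 7.00 7.00 20.00
    endloop
  endfacet
  facet normal 0.8589 -0.4146 0.3006
    outer loop
      vertex 11.36 1.53 0.00
      vertex 14.00 7.00 0.00
      vertex 7.00 7.00 20.00
    endloop
  endfacet
endsolid part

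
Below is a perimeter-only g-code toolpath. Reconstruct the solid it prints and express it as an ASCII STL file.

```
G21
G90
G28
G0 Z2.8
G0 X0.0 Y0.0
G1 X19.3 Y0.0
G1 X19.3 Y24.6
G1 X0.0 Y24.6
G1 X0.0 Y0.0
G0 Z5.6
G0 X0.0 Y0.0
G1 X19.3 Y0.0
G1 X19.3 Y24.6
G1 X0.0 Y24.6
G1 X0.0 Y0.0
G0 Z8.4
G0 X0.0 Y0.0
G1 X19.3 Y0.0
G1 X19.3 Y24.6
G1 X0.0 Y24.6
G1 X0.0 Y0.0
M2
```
solid part
  facet normal 0.0000 0.0000 -1.0000
    outer loop
      vertex 19.3 24.6 0.0
      vertex 19.3 0.0 0.0
      vertex 0.0 0.0 0.0
    endloop
  endfacet
  facet normal 0.0000 0.0000 -1.0000
    outer loop
      vertex 0.0 24.6 0.0
      vertex 19.3 24.6 0.0
      vertex 0.0 0.0 0.0
    endloop
  endfacet
  facet normal 0.0000 0.0000 1.0000
    outer loop
      vertex 0.0 0.0 8.4
      vertex 19.3 0.0 8.4
      vertex 19.3 24.6 8.4
    endloop
  endfacet
  facet normal 0.0000 0.0000 1.0000
    outer loop
      vertex 0.0 0.0 8.4
      vertex 19.3 24.6 8.4
      vertex 0.0 24.6 8.4
    endloop
  endfacet
  facet normal 0.0000 -1.0000 0.0000
    outer loop
      vertex 0.0 0.0 0.0
      vertex 19.3 0.0 0.0
      vertex 19.3 0.0 8.4
    endloop
  endfacet
  facet normal 0.0000 -1.0000 0.0000
    outer loop
      vertex 0.0 0.0 0.0
      vertex 19.3 0.0 8.4
      vertex 0.0 0.0 8.4
    endloop
  endfacet
  facet normal 0.0000 1.0000 0.0000
    outer loop
      vertex 19.3 24.6 8.4
      vertex 19.3 24.6 0.0
      vertex 0.0 24.6 0.0
    endloop
  endfacet
  facet normal 0.0000 1.0000 0.0000
    outer loop
      vertex 0.0 24.6 8.4
      vertex 19.3 24.6 8.4
      vertex 0.0 24.6 0.0
    endloop
  endfacet
  facet normal -1.0000 0.0000 0.0000
    outer loop
      vertex 0.0 24.6 8.4
      vertex 0.0 24.6 0.0
      vertex 0.0 0.0 0.0
    endloop
  endfacet
  facet normal -1.0000 0.0000 0.0000
    outer loop
      vertex 0.0 0.0 8.4
      vertex 0.0 24.6 8.4
      vertex 0.0 0.0 0.0
    endloop
  endfacet
  facet normal 1.0000 0.0000 0.0000
    outer loop
      vertex 19.3 0.0 0.0
      vertex 19.3 24.6 0.0
      vertex 19.3 24.6 8.4
    endloop
  endfacet
  facet normal 1.0000 0.0000 0.0000
    outer loop
      vertex 19.3 0.0 0.0
      vertex 19.3 24.6 8.4
      vertex 19.3 0.0 8.4
    endloop
  endfacet
endsolid part

The G0 Z moves step by Δz≈2.8 mm. Every layer's G1 loop is the same polygon, so the solid is a straight extrusion of it from z=0 to z≈8.4. Closing with flat bottom and top caps and triangulating gives 12 facets — a rectangular box, roughly 19.3 × 24.6 mm footprint and 8.4 mm tall.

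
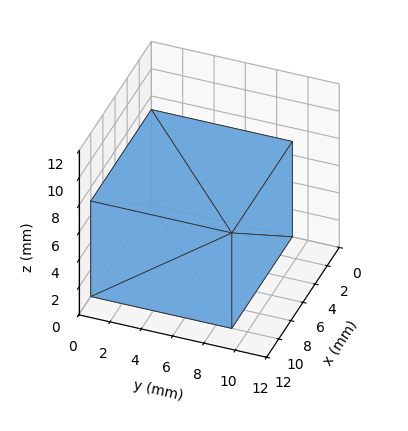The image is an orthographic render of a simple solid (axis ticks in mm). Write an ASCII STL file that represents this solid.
Reading the render: the shape is a rectangular box, roughly 10 × 9 mm footprint and 7 mm tall (dimensions read to the nearest mm from the axis ticks). For the STL, each face is triangulated and given an outward normal.

solid part
  facet normal 0.0000 0.0000 -1.0000
    outer loop
      vertex 10.00 9.00 0.00
      vertex 10.00 0.00 0.00
      vertex 0.00 0.00 0.00
    endloop
  endfacet
  facet normal 0.0000 0.0000 -1.0000
    outer loop
      vertex 0.00 9.00 0.00
      vertex 10.00 9.00 0.00
      vertex 0.00 0.00 0.00
    endloop
  endfacet
  facet normal 0.0000 0.0000 1.0000
    outer loop
      vertex 0.00 0.00 7.00
      vertex 10.00 0.00 7.00
      vertex 10.00 9.00 7.00
    endloop
  endfacet
  facet normal 0.0000 0.0000 1.0000
    outer loop
      vertex 0.00 0.00 7.00
      vertex 10.00 9.00 7.00
      vertex 0.00 9.00 7.00
    endloop
  endfacet
  facet normal 0.0000 -1.0000 0.0000
    outer loop
      vertex 0.00 0.00 0.00
      vertex 10.00 0.00 0.00
      vertex 10.00 0.00 7.00
    endloop
  endfacet
  facet normal 0.0000 -1.0000 0.0000
    outer loop
      vertex 0.00 0.00 0.00
      vertex 10.00 0.00 7.00
      vertex 0.00 0.00 7.00
    endloop
  endfacet
  facet normal 0.0000 1.0000 0.0000
    outer loop
      vertex 10.00 9.00 7.00
      vertex 10.00 9.00 0.00
      vertex 0.00 9.00 0.00
    endloop
  endfacet
  facet normal 0.0000 1.0000 0.0000
    outer loop
      vertex 0.00 9.00 7.00
      vertex 10.00 9.00 7.00
      vertex 0.00 9.00 0.00
    endloop
  endfacet
  facet normal -1.0000 0.0000 0.0000
    outer loop
      vertex 0.00 9.00 7.00
      vertex 0.00 9.00 0.00
      vertex 0.00 0.00 0.00
    endloop
  endfacet
  facet normal -1.0000 0.0000 0.0000
    outer loop
      vertex 0.00 0.00 7.00
      vertex 0.00 9.00 7.00
      vertex 0.00 0.00 0.00
    endloop
  endfacet
  facet normal 1.0000 0.0000 0.0000
    outer loop
      vertex 10.00 0.00 0.00
      vertex 10.00 9.00 0.00
      vertex 10.00 9.00 7.00
    endloop
  endfacet
  facet normal 1.0000 0.0000 0.0000
    outer loop
      vertex 10.00 0.00 0.00
      vertex 10.00 9.00 7.00
      vertex 10.00 0.00 7.00
    endloop
  endfacet
endsolid part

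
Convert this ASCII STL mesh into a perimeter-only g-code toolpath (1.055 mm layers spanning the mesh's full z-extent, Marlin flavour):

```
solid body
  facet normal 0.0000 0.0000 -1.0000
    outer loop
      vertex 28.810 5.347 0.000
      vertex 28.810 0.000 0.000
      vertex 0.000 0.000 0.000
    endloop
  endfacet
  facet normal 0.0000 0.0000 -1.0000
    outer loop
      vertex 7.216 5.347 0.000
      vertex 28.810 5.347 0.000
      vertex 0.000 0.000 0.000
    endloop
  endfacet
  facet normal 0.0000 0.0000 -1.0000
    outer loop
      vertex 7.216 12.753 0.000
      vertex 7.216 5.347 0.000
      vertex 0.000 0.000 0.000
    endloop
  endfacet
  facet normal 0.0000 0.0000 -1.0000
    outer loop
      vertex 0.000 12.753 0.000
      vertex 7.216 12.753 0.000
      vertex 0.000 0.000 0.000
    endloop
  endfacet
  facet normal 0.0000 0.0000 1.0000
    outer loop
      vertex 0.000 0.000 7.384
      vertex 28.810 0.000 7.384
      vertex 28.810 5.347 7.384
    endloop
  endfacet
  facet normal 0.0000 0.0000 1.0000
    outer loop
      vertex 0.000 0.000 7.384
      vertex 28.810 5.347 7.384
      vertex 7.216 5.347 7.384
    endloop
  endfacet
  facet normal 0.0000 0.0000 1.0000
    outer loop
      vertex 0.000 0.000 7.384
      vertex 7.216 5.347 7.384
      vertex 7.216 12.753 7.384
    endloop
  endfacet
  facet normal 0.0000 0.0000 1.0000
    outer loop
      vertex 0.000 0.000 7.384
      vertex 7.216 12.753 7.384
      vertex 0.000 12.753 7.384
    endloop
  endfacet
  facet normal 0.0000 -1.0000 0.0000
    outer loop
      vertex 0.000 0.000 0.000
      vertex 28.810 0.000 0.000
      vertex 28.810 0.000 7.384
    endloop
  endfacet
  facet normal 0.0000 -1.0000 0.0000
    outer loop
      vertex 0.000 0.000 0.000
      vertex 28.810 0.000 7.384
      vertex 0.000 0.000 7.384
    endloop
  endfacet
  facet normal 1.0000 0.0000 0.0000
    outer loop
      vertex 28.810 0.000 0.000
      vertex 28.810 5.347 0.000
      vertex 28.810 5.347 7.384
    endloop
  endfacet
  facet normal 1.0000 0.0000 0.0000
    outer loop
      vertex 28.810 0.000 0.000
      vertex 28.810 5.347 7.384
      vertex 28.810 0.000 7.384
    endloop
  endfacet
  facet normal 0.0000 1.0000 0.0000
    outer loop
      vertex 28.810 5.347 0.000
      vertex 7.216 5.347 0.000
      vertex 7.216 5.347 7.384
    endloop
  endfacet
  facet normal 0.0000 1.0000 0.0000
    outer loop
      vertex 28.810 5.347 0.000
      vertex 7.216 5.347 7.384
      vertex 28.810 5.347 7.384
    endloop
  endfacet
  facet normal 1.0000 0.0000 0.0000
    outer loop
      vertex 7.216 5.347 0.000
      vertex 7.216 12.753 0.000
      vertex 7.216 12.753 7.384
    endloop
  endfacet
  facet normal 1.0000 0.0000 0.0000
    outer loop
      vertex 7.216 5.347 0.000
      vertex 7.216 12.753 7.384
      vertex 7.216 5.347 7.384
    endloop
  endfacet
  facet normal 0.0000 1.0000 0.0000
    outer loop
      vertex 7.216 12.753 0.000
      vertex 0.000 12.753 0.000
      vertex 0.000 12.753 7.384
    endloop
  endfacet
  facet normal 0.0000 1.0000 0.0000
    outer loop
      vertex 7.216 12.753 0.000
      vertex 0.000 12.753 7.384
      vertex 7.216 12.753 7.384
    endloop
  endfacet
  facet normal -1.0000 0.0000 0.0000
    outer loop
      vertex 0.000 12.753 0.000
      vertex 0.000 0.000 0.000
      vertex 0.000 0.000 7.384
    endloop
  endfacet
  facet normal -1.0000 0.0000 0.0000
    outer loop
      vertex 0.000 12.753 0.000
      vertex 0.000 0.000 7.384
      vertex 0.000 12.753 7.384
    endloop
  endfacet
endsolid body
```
; perimeter-only toolpath
G21 ; units = mm
G90 ; absolute positioning
G28 ; home
; layer 1
G0 Z1.055
G0 X0.000 Y0.000
G1 X28.810 Y0.000
G1 X28.810 Y5.347
G1 X7.216 Y5.347
G1 X7.216 Y12.753
G1 X0.000 Y12.753
G1 X0.000 Y0.000
; layer 2
G0 Z2.110
G0 X0.000 Y0.000
G1 X28.810 Y0.000
G1 X28.810 Y5.347
G1 X7.216 Y5.347
G1 X7.216 Y12.753
G1 X0.000 Y12.753
G1 X0.000 Y0.000
; layer 3
G0 Z3.165
G0 X0.000 Y0.000
G1 X28.810 Y0.000
G1 X28.810 Y5.347
G1 X7.216 Y5.347
G1 X7.216 Y12.753
G1 X0.000 Y12.753
G1 X0.000 Y0.000
; layer 4
G0 Z4.219
G0 X0.000 Y0.000
G1 X28.810 Y0.000
G1 X28.810 Y5.347
G1 X7.216 Y5.347
G1 X7.216 Y12.753
G1 X0.000 Y12.753
G1 X0.000 Y0.000
; layer 5
G0 Z5.274
G0 X0.000 Y0.000
G1 X28.810 Y0.000
G1 X28.810 Y5.347
G1 X7.216 Y5.347
G1 X7.216 Y12.753
G1 X0.000 Y12.753
G1 X0.000 Y0.000
; layer 6
G0 Z6.329
G0 X0.000 Y0.000
G1 X28.810 Y0.000
G1 X28.810 Y5.347
G1 X7.216 Y5.347
G1 X7.216 Y12.753
G1 X0.000 Y12.753
G1 X0.000 Y0.000
; layer 7
G0 Z7.384
G0 X0.000 Y0.000
G1 X28.810 Y0.000
G1 X28.810 Y5.347
G1 X7.216 Y5.347
G1 X7.216 Y12.753
G1 X0.000 Y12.753
G1 X0.000 Y0.000
M2 ; end

The solid is an L-shaped prism: outer 28.8 × 12.8 mm, arm thicknesses ≈ 5.35 mm (horizontal) and 7.22 mm (vertical), extruded 7.38 mm in z. Slicing at Δz = 1.055 mm — 7 equal slices spanning the solid's height, so layer i sits at z = i·h/7 — gives 7 non-empty perimeters. Each is a 6-segment closed polygon; G0 lifts to the layer z and rapids to the start vertex, then G1 traces the edges.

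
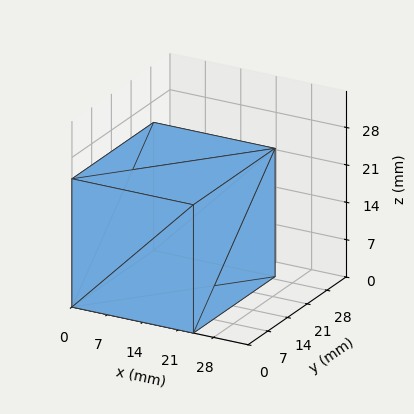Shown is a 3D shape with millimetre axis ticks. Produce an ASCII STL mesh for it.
Reading the render: the shape is a rectangular box, roughly 24 × 29 mm footprint and 24 mm tall (dimensions read to the nearest mm from the axis ticks). For the STL, each face is triangulated and given an outward normal.

solid part
  facet normal 0.0000 0.0000 -1.0000
    outer loop
      vertex 24.00 29.00 0.00
      vertex 24.00 0.00 0.00
      vertex 0.00 0.00 0.00
    endloop
  endfacet
  facet normal 0.0000 0.0000 -1.0000
    outer loop
      vertex 0.00 29.00 0.00
      vertex 24.00 29.00 0.00
      vertex 0.00 0.00 0.00
    endloop
  endfacet
  facet normal 0.0000 0.0000 1.0000
    outer loop
      vertex 0.00 0.00 24.00
      vertex 24.00 0.00 24.00
      vertex 24.00 29.00 24.00
    endloop
  endfacet
  facet normal 0.0000 0.0000 1.0000
    outer loop
      vertex 0.00 0.00 24.00
      vertex 24.00 29.00 24.00
      vertex 0.00 29.00 24.00
    endloop
  endfacet
  facet normal 0.0000 -1.0000 0.0000
    outer loop
      vertex 0.00 0.00 0.00
      vertex 24.00 0.00 0.00
      vertex 24.00 0.00 24.00
    endloop
  endfacet
  facet normal 0.0000 -1.0000 0.0000
    outer loop
      vertex 0.00 0.00 0.00
      vertex 24.00 0.00 24.00
      vertex 0.00 0.00 24.00
    endloop
  endfacet
  facet normal 0.0000 1.0000 0.0000
    outer loop
      vertex 24.00 29.00 24.00
      vertex 24.00 29.00 0.00
      vertex 0.00 29.00 0.00
    endloop
  endfacet
  facet normal 0.0000 1.0000 0.0000
    outer loop
      vertex 0.00 29.00 24.00
      vertex 24.00 29.00 24.00
      vertex 0.00 29.00 0.00
    endloop
  endfacet
  facet normal -1.0000 0.0000 0.0000
    outer loop
      vertex 0.00 29.00 24.00
      vertex 0.00 29.00 0.00
      vertex 0.00 0.00 0.00
    endloop
  endfacet
  facet normal -1.0000 0.0000 0.0000
    outer loop
      vertex 0.00 0.00 24.00
      vertex 0.00 29.00 24.00
      vertex 0.00 0.00 0.00
    endloop
  endfacet
  facet normal 1.0000 0.0000 0.0000
    outer loop
      vertex 24.00 0.00 0.00
      vertex 24.00 29.00 0.00
      vertex 24.00 29.00 24.00
    endloop
  endfacet
  facet normal 1.0000 0.0000 0.0000
    outer loop
      vertex 24.00 0.00 0.00
      vertex 24.00 29.00 24.00
      vertex 24.00 0.00 24.00
    endloop
  endfacet
endsolid part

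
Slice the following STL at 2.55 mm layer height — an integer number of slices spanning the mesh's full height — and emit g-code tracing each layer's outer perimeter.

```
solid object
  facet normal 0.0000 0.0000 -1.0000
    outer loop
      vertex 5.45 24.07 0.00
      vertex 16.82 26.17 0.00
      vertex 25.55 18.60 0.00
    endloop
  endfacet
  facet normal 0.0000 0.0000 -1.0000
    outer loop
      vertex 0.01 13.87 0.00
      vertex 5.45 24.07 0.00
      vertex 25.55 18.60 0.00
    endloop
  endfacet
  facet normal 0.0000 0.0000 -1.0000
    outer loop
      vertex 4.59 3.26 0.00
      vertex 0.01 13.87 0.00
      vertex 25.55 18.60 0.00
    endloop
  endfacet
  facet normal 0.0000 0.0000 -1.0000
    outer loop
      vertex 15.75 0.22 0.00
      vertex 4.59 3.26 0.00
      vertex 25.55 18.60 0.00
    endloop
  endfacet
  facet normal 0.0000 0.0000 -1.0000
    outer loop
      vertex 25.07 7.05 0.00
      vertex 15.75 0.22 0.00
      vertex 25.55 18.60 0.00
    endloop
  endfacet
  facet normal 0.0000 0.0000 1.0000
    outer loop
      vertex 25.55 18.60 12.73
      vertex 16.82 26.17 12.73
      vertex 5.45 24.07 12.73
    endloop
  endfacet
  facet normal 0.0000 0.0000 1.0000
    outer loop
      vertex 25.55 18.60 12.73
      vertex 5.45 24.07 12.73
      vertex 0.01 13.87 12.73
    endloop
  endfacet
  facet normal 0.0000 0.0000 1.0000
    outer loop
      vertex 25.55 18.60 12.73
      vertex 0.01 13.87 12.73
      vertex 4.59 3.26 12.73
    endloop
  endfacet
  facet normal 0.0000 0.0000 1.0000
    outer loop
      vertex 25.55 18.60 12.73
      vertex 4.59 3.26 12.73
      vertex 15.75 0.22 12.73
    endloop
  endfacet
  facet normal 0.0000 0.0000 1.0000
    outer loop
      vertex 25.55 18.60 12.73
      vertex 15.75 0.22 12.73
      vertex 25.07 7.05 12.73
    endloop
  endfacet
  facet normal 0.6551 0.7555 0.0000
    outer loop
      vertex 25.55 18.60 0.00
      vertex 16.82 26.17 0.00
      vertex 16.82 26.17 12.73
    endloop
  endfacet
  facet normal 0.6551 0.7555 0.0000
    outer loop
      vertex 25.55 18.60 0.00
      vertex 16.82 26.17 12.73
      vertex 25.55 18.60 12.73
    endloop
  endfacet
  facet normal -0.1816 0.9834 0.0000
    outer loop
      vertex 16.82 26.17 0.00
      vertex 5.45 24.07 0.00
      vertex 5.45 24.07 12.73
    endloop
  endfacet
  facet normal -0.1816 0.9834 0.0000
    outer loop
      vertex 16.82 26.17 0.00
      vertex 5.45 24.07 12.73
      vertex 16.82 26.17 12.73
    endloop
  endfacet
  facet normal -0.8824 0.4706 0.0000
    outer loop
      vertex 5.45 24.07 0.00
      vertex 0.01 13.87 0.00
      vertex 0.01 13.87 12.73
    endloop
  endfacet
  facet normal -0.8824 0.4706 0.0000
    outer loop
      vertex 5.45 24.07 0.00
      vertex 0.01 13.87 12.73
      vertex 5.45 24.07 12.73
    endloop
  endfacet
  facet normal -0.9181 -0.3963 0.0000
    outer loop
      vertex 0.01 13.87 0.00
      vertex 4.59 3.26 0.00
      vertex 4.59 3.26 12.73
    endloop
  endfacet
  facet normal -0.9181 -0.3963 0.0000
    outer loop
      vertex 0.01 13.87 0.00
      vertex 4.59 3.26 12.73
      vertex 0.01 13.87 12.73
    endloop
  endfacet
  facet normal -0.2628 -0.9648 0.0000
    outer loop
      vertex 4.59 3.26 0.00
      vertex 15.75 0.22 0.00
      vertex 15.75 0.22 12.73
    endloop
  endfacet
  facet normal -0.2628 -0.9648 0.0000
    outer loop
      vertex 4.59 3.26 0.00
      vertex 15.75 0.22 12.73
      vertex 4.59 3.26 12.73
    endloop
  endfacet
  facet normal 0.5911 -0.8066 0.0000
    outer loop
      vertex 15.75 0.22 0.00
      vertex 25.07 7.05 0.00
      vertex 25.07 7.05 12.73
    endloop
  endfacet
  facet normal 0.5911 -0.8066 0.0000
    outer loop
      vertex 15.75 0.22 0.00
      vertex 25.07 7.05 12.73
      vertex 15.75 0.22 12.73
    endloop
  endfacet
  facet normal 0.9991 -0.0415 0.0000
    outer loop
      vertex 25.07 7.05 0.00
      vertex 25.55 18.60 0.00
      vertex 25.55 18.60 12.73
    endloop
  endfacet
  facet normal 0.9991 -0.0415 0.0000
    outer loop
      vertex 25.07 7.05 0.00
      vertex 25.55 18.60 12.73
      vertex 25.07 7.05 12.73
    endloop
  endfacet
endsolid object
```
; perimeter-only toolpath
G21 ; units = mm
G90 ; absolute positioning
G28 ; home
; layer 1
G0 Z2.55
G0 X25.55 Y18.60
G1 X16.82 Y26.17
G1 X5.45 Y24.07
G1 X0.01 Y13.87
G1 X4.59 Y3.26
G1 X15.75 Y0.22
G1 X25.07 Y7.05
G1 X25.55 Y18.60
; layer 2
G0 Z5.09
G0 X25.55 Y18.60
G1 X16.82 Y26.17
G1 X5.45 Y24.07
G1 X0.01 Y13.87
G1 X4.59 Y3.26
G1 X15.75 Y0.22
G1 X25.07 Y7.05
G1 X25.55 Y18.60
; layer 3
G0 Z7.64
G0 X25.55 Y18.60
G1 X16.82 Y26.17
G1 X5.45 Y24.07
G1 X0.01 Y13.87
G1 X4.59 Y3.26
G1 X15.75 Y0.22
G1 X25.07 Y7.05
G1 X25.55 Y18.60
; layer 4
G0 Z10.18
G0 X25.55 Y18.60
G1 X16.82 Y26.17
G1 X5.45 Y24.07
G1 X0.01 Y13.87
G1 X4.59 Y3.26
G1 X15.75 Y0.22
G1 X25.07 Y7.05
G1 X25.55 Y18.60
; layer 5
G0 Z12.73
G0 X25.55 Y18.60
G1 X16.82 Y26.17
G1 X5.45 Y24.07
G1 X0.01 Y13.87
G1 X4.59 Y3.26
G1 X15.75 Y0.22
G1 X25.07 Y7.05
G1 X25.55 Y18.60
M2 ; end

The solid is a regular 7-sided prism (a cylinder approximated with 7 flat sides), circumscribed radius ≈ 13.3 mm, height ≈ 12.7 mm. Slicing at Δz = 2.55 mm — 5 equal slices spanning the solid's height, so layer i sits at z = i·h/5 — gives 5 non-empty perimeters. Each is a 7-segment closed polygon; G0 lifts to the layer z and rapids to the start vertex, then G1 traces the edges.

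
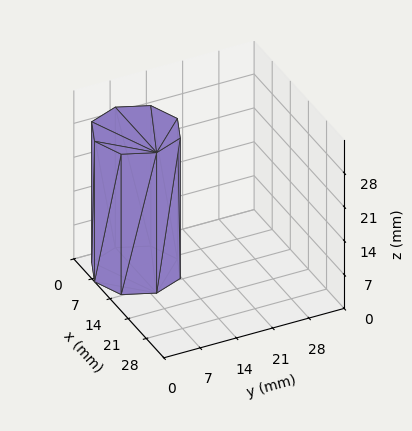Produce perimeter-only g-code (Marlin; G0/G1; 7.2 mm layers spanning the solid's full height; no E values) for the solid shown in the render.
Reading the render: the shape is a regular 8-sided prism (a cylinder approximated with 8 flat sides), circumscribed radius ≈ 8 mm, height ≈ 29 mm (dimensions read to the nearest mm from the axis ticks). For the g-code, the solid's height is divided into equal slices at the stated Δz and each level perimeter traced with G1 moves after a G0 lift.

; perimeter-only toolpath
G21 ; units = mm
G90 ; absolute positioning
G28 ; home
; layer 1
G0 Z7.2
G0 X16.0 Y8.0
G1 X13.7 Y13.7
G1 X8.0 Y16.0
G1 X2.3 Y13.7
G1 X0.0 Y8.0
G1 X2.3 Y2.3
G1 X8.0 Y0.0
G1 X13.7 Y2.3
G1 X16.0 Y8.0
; layer 2
G0 Z14.5
G0 X16.0 Y8.0
G1 X13.7 Y13.7
G1 X8.0 Y16.0
G1 X2.3 Y13.7
G1 X0.0 Y8.0
G1 X2.3 Y2.3
G1 X8.0 Y0.0
G1 X13.7 Y2.3
G1 X16.0 Y8.0
; layer 3
G0 Z21.8
G0 X16.0 Y8.0
G1 X13.7 Y13.7
G1 X8.0 Y16.0
G1 X2.3 Y13.7
G1 X0.0 Y8.0
G1 X2.3 Y2.3
G1 X8.0 Y0.0
G1 X13.7 Y2.3
G1 X16.0 Y8.0
; layer 4
G0 Z29.0
G0 X16.0 Y8.0
G1 X13.7 Y13.7
G1 X8.0 Y16.0
G1 X2.3 Y13.7
G1 X0.0 Y8.0
G1 X2.3 Y2.3
G1 X8.0 Y0.0
G1 X13.7 Y2.3
G1 X16.0 Y8.0
M2 ; end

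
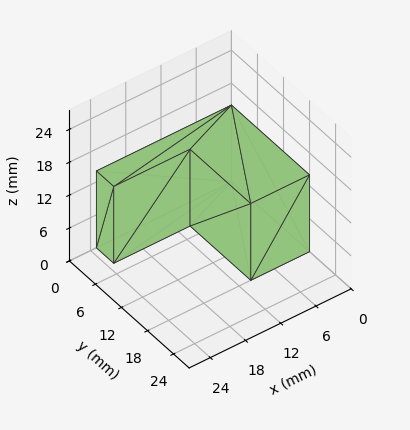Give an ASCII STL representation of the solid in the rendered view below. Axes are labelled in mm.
Reading the render: the shape is an L-shaped prism: outer 23 × 18 mm, arm thicknesses ≈ 4 mm (horizontal) and 10 mm (vertical), extruded 14 mm in z (dimensions read to the nearest mm from the axis ticks). For the STL, each face is triangulated and given an outward normal.

solid part
  facet normal 0.0000 0.0000 -1.0000
    outer loop
      vertex 23.00 4.00 0.00
      vertex 23.00 0.00 0.00
      vertex 0.00 0.00 0.00
    endloop
  endfacet
  facet normal 0.0000 0.0000 -1.0000
    outer loop
      vertex 10.00 4.00 0.00
      vertex 23.00 4.00 0.00
      vertex 0.00 0.00 0.00
    endloop
  endfacet
  facet normal 0.0000 0.0000 -1.0000
    outer loop
      vertex 10.00 18.00 0.00
      vertex 10.00 4.00 0.00
      vertex 0.00 0.00 0.00
    endloop
  endfacet
  facet normal 0.0000 0.0000 -1.0000
    outer loop
      vertex 0.00 18.00 0.00
      vertex 10.00 18.00 0.00
      vertex 0.00 0.00 0.00
    endloop
  endfacet
  facet normal 0.0000 0.0000 1.0000
    outer loop
      vertex 0.00 0.00 14.00
      vertex 23.00 0.00 14.00
      vertex 23.00 4.00 14.00
    endloop
  endfacet
  facet normal 0.0000 0.0000 1.0000
    outer loop
      vertex 0.00 0.00 14.00
      vertex 23.00 4.00 14.00
      vertex 10.00 4.00 14.00
    endloop
  endfacet
  facet normal 0.0000 0.0000 1.0000
    outer loop
      vertex 0.00 0.00 14.00
      vertex 10.00 4.00 14.00
      vertex 10.00 18.00 14.00
    endloop
  endfacet
  facet normal 0.0000 0.0000 1.0000
    outer loop
      vertex 0.00 0.00 14.00
      vertex 10.00 18.00 14.00
      vertex 0.00 18.00 14.00
    endloop
  endfacet
  facet normal 0.0000 -1.0000 0.0000
    outer loop
      vertex 0.00 0.00 0.00
      vertex 23.00 0.00 0.00
      vertex 23.00 0.00 14.00
    endloop
  endfacet
  facet normal 0.0000 -1.0000 0.0000
    outer loop
      vertex 0.00 0.00 0.00
      vertex 23.00 0.00 14.00
      vertex 0.00 0.00 14.00
    endloop
  endfacet
  facet normal 1.0000 0.0000 0.0000
    outer loop
      vertex 23.00 0.00 0.00
      vertex 23.00 4.00 0.00
      vertex 23.00 4.00 14.00
    endloop
  endfacet
  facet normal 1.0000 0.0000 0.0000
    outer loop
      vertex 23.00 0.00 0.00
      vertex 23.00 4.00 14.00
      vertex 23.00 0.00 14.00
    endloop
  endfacet
  facet normal 0.0000 1.0000 0.0000
    outer loop
      vertex 23.00 4.00 0.00
      vertex 10.00 4.00 0.00
      vertex 10.00 4.00 14.00
    endloop
  endfacet
  facet normal 0.0000 1.0000 0.0000
    outer loop
      vertex 23.00 4.00 0.00
      vertex 10.00 4.00 14.00
      vertex 23.00 4.00 14.00
    endloop
  endfacet
  facet normal 1.0000 0.0000 0.0000
    outer loop
      vertex 10.00 4.00 0.00
      vertex 10.00 18.00 0.00
      vertex 10.00 18.00 14.00
    endloop
  endfacet
  facet normal 1.0000 0.0000 0.0000
    outer loop
      vertex 10.00 4.00 0.00
      vertex 10.00 18.00 14.00
      vertex 10.00 4.00 14.00
    endloop
  endfacet
  facet normal 0.0000 1.0000 0.0000
    outer loop
      vertex 10.00 18.00 0.00
      vertex 0.00 18.00 0.00
      vertex 0.00 18.00 14.00
    endloop
  endfacet
  facet normal 0.0000 1.0000 0.0000
    outer loop
      vertex 10.00 18.00 0.00
      vertex 0.00 18.00 14.00
      vertex 10.00 18.00 14.00
    endloop
  endfacet
  facet normal -1.0000 0.0000 0.0000
    outer loop
      vertex 0.00 18.00 0.00
      vertex 0.00 0.00 0.00
      vertex 0.00 0.00 14.00
    endloop
  endfacet
  facet normal -1.0000 0.0000 0.0000
    outer loop
      vertex 0.00 18.00 0.00
      vertex 0.00 0.00 14.00
      vertex 0.00 18.00 14.00
    endloop
  endfacet
endsolid part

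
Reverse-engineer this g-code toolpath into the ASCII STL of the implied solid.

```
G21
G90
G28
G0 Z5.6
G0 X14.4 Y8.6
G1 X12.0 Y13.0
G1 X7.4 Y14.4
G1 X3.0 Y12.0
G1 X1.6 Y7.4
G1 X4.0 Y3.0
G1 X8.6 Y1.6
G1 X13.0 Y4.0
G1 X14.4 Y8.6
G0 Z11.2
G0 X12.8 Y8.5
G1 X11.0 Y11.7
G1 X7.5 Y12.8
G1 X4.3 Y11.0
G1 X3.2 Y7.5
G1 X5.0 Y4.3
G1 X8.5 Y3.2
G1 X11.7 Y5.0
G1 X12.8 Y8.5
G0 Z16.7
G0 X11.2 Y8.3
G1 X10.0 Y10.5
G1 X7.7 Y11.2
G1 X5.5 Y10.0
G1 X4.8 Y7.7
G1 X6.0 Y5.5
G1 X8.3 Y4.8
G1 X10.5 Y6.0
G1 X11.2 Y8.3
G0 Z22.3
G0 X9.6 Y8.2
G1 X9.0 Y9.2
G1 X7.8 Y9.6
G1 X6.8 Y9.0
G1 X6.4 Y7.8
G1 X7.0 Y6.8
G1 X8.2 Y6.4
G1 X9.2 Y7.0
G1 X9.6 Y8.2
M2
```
solid part
  facet normal 0.0000 0.0000 -1.0000
    outer loop
      vertex 7.2 16.0 0.0
      vertex 13.0 14.2 0.0
      vertex 16.0 8.8 0.0
    endloop
  endfacet
  facet normal 0.0000 0.0000 -1.0000
    outer loop
      vertex 1.8 13.0 0.0
      vertex 7.2 16.0 0.0
      vertex 16.0 8.8 0.0
    endloop
  endfacet
  facet normal 0.0000 0.0000 -1.0000
    outer loop
      vertex 0.0 7.2 0.0
      vertex 1.8 13.0 0.0
      vertex 16.0 8.8 0.0
    endloop
  endfacet
  facet normal 0.0000 0.0000 -1.0000
    outer loop
      vertex 3.0 1.8 0.0
      vertex 0.0 7.2 0.0
      vertex 16.0 8.8 0.0
    endloop
  endfacet
  facet normal 0.0000 0.0000 -1.0000
    outer loop
      vertex 8.8 0.0 0.0
      vertex 3.0 1.8 0.0
      vertex 16.0 8.8 0.0
    endloop
  endfacet
  facet normal 0.0000 0.0000 -1.0000
    outer loop
      vertex 14.2 3.0 0.0
      vertex 8.8 0.0 0.0
      vertex 16.0 8.8 0.0
    endloop
  endfacet
  facet normal 0.8451 0.4695 0.2558
    outer loop
      vertex 16.0 8.8 0.0
      vertex 13.0 14.2 0.0
      vertex 8.0 8.0 27.9
    endloop
  endfacet
  facet normal 0.2865 0.9231 0.2565
    outer loop
      vertex 13.0 14.2 0.0
      vertex 7.2 16.0 0.0
      vertex 8.0 8.0 27.9
    endloop
  endfacet
  facet normal -0.4695 0.8451 0.2558
    outer loop
      vertex 7.2 16.0 0.0
      vertex 1.8 13.0 0.0
      vertex 8.0 8.0 27.9
    endloop
  endfacet
  facet normal -0.9231 0.2865 0.2565
    outer loop
      vertex 1.8 13.0 0.0
      vertex 0.0 7.2 0.0
      vertex 8.0 8.0 27.9
    endloop
  endfacet
  facet normal -0.8451 -0.4695 0.2558
    outer loop
      vertex 0.0 7.2 0.0
      vertex 3.0 1.8 0.0
      vertex 8.0 8.0 27.9
    endloop
  endfacet
  facet normal -0.2865 -0.9231 0.2565
    outer loop
      vertex 3.0 1.8 0.0
      vertex 8.8 0.0 0.0
      vertex 8.0 8.0 27.9
    endloop
  endfacet
  facet normal 0.4695 -0.8451 0.2558
    outer loop
      vertex 8.8 0.0 0.0
      vertex 14.2 3.0 0.0
      vertex 8.0 8.0 27.9
    endloop
  endfacet
  facet normal 0.9231 -0.2865 0.2565
    outer loop
      vertex 14.2 3.0 0.0
      vertex 16.0 8.8 0.0
      vertex 8.0 8.0 27.9
    endloop
  endfacet
endsolid part

The G0 Z moves step by Δz≈5.6 mm. The G1 loops shrink linearly with z, so the solid tapers from its base footprint up to z≈27.9. Closing with a flat bottom cap and the tapered top and triangulating gives 14 facets — a regular 8-sided pyramid, base circumscribed radius ≈ 8 mm, apex at z ≈ 27.9 mm.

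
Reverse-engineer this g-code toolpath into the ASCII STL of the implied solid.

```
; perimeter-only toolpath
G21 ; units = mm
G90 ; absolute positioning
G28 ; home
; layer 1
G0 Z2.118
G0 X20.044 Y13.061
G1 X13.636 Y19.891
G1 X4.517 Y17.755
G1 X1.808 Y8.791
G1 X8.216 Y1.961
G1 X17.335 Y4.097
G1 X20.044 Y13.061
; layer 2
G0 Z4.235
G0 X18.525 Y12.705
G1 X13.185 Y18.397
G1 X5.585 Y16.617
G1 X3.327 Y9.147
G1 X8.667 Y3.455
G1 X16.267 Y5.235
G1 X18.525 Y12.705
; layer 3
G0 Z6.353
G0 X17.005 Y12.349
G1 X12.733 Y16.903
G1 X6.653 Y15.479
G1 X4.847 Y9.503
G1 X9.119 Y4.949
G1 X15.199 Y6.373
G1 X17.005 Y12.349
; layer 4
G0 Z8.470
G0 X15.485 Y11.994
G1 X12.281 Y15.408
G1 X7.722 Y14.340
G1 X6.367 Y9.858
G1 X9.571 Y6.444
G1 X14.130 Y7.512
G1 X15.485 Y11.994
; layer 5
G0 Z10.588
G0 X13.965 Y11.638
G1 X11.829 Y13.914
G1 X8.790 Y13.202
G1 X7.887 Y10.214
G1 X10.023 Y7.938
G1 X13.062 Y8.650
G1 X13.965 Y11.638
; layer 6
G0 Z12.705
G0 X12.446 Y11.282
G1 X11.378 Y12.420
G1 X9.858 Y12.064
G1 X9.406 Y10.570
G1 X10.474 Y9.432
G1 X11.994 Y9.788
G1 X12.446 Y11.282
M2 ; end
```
solid part
  facet normal 0.0000 0.0000 -1.0000
    outer loop
      vertex 3.449 18.893 0.000
      vertex 14.088 21.385 0.000
      vertex 21.564 13.417 0.000
    endloop
  endfacet
  facet normal 0.0000 0.0000 -1.0000
    outer loop
      vertex 0.288 8.435 0.000
      vertex 3.449 18.893 0.000
      vertex 21.564 13.417 0.000
    endloop
  endfacet
  facet normal 0.0000 0.0000 -1.0000
    outer loop
      vertex 7.764 0.467 0.000
      vertex 0.288 8.435 0.000
      vertex 21.564 13.417 0.000
    endloop
  endfacet
  facet normal 0.0000 0.0000 -1.0000
    outer loop
      vertex 18.403 2.959 0.000
      vertex 7.764 0.467 0.000
      vertex 21.564 13.417 0.000
    endloop
  endfacet
  facet normal 0.6147 0.5767 0.5381
    outer loop
      vertex 21.564 13.417 0.000
      vertex 14.088 21.385 0.000
      vertex 10.926 10.926 14.823
    endloop
  endfacet
  facet normal -0.1922 0.8207 0.5381
    outer loop
      vertex 14.088 21.385 0.000
      vertex 3.449 18.893 0.000
      vertex 10.926 10.926 14.823
    endloop
  endfacet
  facet normal -0.8069 0.2439 0.5381
    outer loop
      vertex 3.449 18.893 0.000
      vertex 0.288 8.435 0.000
      vertex 10.926 10.926 14.823
    endloop
  endfacet
  facet normal -0.6147 -0.5767 0.5381
    outer loop
      vertex 0.288 8.435 0.000
      vertex 7.764 0.467 0.000
      vertex 10.926 10.926 14.823
    endloop
  endfacet
  facet normal 0.1922 -0.8207 0.5381
    outer loop
      vertex 7.764 0.467 0.000
      vertex 18.403 2.959 0.000
      vertex 10.926 10.926 14.823
    endloop
  endfacet
  facet normal 0.8069 -0.2439 0.5381
    outer loop
      vertex 18.403 2.959 0.000
      vertex 21.564 13.417 0.000
      vertex 10.926 10.926 14.823
    endloop
  endfacet
endsolid part

The G0 Z moves step by Δz≈2.118 mm. The G1 loops shrink linearly with z, so the solid tapers from its base footprint up to z≈14.8. Closing with a flat bottom cap and the tapered top and triangulating gives 10 facets — a regular 6-sided pyramid, base circumscribed radius ≈ 10.9 mm, apex at z ≈ 14.8 mm.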